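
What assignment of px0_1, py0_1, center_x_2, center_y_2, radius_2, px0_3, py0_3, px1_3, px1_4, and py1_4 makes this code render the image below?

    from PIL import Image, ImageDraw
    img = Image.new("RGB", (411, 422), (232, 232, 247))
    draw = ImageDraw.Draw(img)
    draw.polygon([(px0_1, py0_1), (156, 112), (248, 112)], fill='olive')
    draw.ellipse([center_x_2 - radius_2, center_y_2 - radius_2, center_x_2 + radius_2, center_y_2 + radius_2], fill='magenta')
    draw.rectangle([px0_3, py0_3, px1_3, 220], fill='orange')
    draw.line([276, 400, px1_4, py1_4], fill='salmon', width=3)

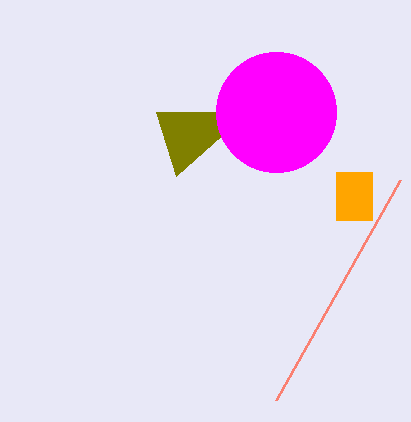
px0_1 = 176
py0_1 = 176
center_x_2 = 276
center_y_2 = 112
radius_2 = 60
px0_3 = 336
py0_3 = 172
px1_3 = 372
px1_4 = 400
py1_4 = 180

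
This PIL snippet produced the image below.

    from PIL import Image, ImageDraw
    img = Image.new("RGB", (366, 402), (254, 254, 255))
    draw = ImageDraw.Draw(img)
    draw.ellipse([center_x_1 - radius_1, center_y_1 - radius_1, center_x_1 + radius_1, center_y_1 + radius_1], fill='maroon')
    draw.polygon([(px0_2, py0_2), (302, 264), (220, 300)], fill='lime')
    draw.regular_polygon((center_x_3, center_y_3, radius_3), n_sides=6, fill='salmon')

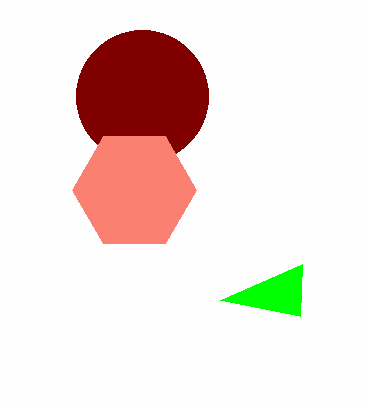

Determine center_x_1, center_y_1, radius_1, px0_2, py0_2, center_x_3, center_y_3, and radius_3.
center_x_1 = 142
center_y_1 = 96
radius_1 = 66
px0_2 = 300
py0_2 = 316
center_x_3 = 134
center_y_3 = 190
radius_3 = 62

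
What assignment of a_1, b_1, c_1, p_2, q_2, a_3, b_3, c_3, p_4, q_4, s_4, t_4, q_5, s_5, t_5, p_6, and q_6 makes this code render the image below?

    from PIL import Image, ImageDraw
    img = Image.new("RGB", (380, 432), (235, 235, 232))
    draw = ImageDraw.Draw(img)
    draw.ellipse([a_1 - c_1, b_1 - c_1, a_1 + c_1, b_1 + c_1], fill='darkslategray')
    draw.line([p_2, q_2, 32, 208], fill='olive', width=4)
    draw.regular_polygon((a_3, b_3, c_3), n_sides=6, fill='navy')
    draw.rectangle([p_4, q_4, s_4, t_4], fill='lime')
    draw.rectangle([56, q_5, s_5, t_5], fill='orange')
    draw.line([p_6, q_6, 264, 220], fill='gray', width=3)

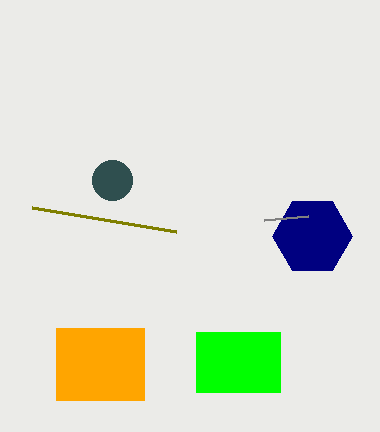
a_1 = 112
b_1 = 180
c_1 = 20
p_2 = 176
q_2 = 232
a_3 = 312
b_3 = 236
c_3 = 40
p_4 = 196
q_4 = 332
s_4 = 280
t_4 = 392
q_5 = 328
s_5 = 144
t_5 = 400
p_6 = 308
q_6 = 216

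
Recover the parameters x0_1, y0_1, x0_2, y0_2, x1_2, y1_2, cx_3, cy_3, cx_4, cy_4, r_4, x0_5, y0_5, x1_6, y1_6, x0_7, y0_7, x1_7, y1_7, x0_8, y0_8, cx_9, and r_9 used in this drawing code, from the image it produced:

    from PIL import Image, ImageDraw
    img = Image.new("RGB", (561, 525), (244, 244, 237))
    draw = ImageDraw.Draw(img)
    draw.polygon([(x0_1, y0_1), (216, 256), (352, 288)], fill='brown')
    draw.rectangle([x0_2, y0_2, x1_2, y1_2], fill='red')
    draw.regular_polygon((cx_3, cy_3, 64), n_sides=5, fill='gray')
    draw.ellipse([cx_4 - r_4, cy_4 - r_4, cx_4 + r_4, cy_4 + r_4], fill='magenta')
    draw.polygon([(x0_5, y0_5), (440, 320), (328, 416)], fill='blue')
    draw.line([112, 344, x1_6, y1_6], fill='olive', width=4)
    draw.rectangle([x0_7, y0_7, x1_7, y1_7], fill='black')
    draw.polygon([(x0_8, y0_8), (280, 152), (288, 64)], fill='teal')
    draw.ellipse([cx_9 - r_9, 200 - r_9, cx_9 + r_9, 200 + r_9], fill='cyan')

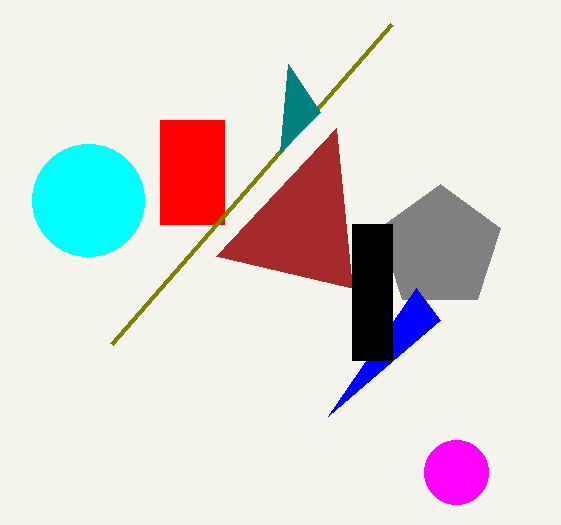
x0_1 = 336
y0_1 = 128
x0_2 = 160
y0_2 = 120
x1_2 = 224
y1_2 = 224
cx_3 = 440
cy_3 = 248
cx_4 = 456
cy_4 = 472
r_4 = 32
x0_5 = 416
y0_5 = 288
x1_6 = 392
y1_6 = 24
x0_7 = 352
y0_7 = 224
x1_7 = 392
y1_7 = 360
x0_8 = 320
y0_8 = 112
cx_9 = 88
r_9 = 56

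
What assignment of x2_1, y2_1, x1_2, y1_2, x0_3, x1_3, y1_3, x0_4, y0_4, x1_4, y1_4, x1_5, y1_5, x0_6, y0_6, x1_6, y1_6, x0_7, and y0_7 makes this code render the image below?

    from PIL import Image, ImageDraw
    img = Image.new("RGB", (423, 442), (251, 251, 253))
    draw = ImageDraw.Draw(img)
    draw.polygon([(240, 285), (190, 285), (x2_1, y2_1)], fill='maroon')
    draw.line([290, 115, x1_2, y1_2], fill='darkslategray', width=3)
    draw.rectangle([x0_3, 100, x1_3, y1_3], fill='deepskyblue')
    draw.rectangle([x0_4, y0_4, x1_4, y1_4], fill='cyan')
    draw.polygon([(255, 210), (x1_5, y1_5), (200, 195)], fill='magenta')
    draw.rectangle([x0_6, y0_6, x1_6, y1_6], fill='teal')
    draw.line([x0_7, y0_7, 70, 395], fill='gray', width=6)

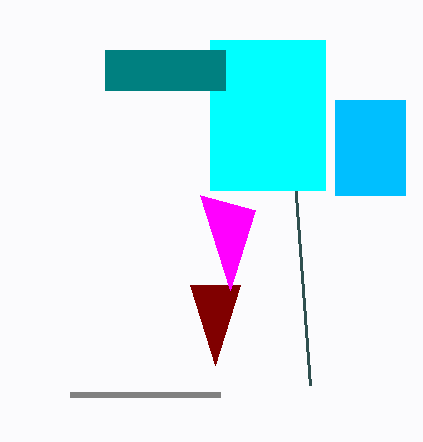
x2_1 = 215, y2_1 = 365, x1_2 = 310, y1_2 = 385, x0_3 = 335, x1_3 = 405, y1_3 = 195, x0_4 = 210, y0_4 = 40, x1_4 = 325, y1_4 = 190, x1_5 = 230, y1_5 = 290, x0_6 = 105, y0_6 = 50, x1_6 = 225, y1_6 = 90, x0_7 = 220, y0_7 = 395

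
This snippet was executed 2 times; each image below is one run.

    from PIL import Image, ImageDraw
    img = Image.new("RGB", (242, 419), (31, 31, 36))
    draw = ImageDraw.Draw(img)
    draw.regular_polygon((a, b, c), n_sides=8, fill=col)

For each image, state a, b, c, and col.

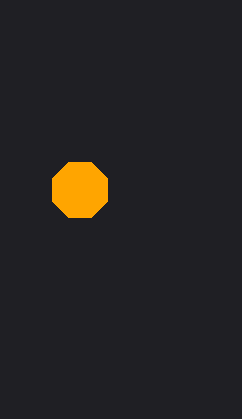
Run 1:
a = 80; b = 190; c = 30; col = 'orange'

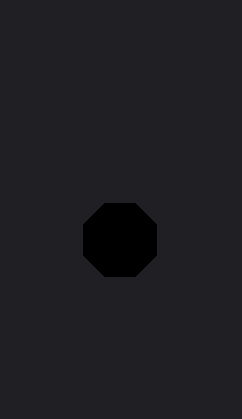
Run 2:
a = 120
b = 240
c = 40
col = 'black'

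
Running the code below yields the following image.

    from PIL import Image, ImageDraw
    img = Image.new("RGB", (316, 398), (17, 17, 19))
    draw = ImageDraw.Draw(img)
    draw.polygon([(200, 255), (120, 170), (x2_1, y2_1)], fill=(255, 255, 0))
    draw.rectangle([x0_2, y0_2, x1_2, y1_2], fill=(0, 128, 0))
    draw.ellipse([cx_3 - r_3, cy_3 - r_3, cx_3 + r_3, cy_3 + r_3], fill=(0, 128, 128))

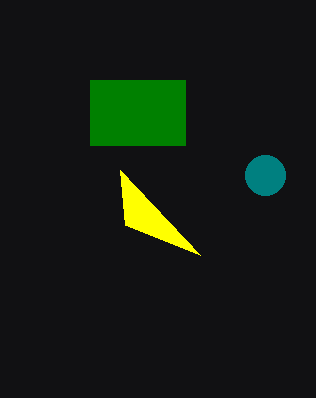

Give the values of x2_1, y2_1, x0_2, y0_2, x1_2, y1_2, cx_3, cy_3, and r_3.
x2_1 = 125; y2_1 = 225; x0_2 = 90; y0_2 = 80; x1_2 = 185; y1_2 = 145; cx_3 = 265; cy_3 = 175; r_3 = 20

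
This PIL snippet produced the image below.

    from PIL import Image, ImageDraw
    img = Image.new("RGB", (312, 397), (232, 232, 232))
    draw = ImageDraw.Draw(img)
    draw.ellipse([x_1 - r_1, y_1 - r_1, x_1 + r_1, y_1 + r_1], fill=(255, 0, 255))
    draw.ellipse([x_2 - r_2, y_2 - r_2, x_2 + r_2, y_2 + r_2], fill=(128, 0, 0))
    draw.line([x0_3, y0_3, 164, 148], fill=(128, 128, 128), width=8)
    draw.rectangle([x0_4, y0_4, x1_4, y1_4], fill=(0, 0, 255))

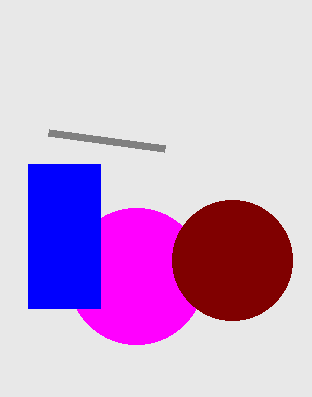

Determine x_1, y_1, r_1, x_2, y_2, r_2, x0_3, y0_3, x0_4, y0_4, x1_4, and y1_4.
x_1 = 136
y_1 = 276
r_1 = 68
x_2 = 232
y_2 = 260
r_2 = 60
x0_3 = 48
y0_3 = 132
x0_4 = 28
y0_4 = 164
x1_4 = 100
y1_4 = 308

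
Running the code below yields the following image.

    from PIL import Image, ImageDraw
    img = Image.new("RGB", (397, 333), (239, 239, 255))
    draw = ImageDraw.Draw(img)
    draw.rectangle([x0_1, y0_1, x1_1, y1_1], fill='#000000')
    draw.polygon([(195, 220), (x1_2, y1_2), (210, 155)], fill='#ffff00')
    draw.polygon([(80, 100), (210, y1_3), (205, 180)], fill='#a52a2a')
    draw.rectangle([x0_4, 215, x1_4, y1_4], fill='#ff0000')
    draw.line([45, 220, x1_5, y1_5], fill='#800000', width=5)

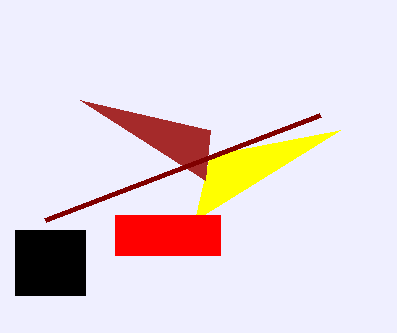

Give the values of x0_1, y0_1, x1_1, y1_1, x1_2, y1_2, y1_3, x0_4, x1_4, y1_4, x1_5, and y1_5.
x0_1 = 15, y0_1 = 230, x1_1 = 85, y1_1 = 295, x1_2 = 340, y1_2 = 130, y1_3 = 130, x0_4 = 115, x1_4 = 220, y1_4 = 255, x1_5 = 320, y1_5 = 115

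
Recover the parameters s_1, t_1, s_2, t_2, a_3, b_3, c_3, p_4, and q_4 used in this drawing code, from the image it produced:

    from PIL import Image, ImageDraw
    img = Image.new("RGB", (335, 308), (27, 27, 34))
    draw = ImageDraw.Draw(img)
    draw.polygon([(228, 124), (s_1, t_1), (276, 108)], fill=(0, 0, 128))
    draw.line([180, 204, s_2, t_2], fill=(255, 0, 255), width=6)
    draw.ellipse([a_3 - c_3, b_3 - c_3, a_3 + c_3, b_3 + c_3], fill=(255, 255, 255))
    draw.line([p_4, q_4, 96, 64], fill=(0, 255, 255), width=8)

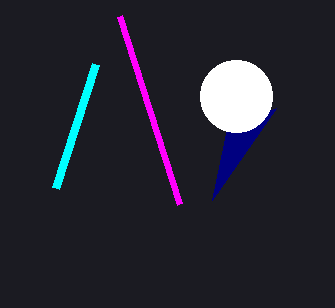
s_1 = 212
t_1 = 200
s_2 = 120
t_2 = 16
a_3 = 236
b_3 = 96
c_3 = 36
p_4 = 56
q_4 = 188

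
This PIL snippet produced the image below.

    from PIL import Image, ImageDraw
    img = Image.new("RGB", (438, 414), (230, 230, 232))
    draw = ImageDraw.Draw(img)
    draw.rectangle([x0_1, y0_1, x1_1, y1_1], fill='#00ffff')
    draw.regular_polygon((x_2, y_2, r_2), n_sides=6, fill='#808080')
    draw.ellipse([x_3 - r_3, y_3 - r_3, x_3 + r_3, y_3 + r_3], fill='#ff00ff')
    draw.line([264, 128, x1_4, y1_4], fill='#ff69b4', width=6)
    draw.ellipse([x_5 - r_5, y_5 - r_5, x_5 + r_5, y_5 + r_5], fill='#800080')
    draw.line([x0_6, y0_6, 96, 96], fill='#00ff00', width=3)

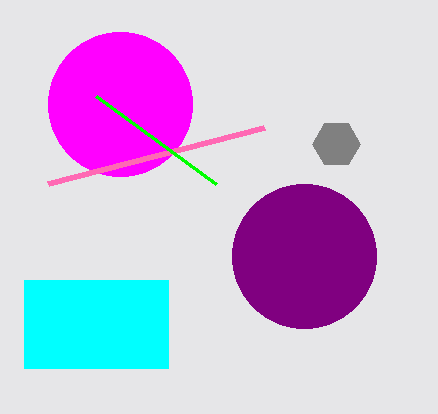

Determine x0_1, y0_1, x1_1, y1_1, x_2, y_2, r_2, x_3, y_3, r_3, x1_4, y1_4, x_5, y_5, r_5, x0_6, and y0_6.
x0_1 = 24; y0_1 = 280; x1_1 = 168; y1_1 = 368; x_2 = 336; y_2 = 144; r_2 = 24; x_3 = 120; y_3 = 104; r_3 = 72; x1_4 = 48; y1_4 = 184; x_5 = 304; y_5 = 256; r_5 = 72; x0_6 = 216; y0_6 = 184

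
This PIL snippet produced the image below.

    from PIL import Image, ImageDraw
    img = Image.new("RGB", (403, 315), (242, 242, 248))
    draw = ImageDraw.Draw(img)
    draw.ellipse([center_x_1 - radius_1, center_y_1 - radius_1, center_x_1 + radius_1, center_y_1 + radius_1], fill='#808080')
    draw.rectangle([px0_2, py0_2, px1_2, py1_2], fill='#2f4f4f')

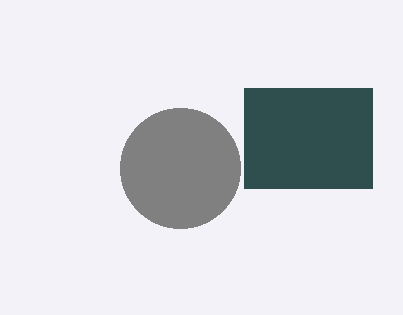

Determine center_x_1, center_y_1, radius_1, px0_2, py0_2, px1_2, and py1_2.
center_x_1 = 180
center_y_1 = 168
radius_1 = 60
px0_2 = 244
py0_2 = 88
px1_2 = 372
py1_2 = 188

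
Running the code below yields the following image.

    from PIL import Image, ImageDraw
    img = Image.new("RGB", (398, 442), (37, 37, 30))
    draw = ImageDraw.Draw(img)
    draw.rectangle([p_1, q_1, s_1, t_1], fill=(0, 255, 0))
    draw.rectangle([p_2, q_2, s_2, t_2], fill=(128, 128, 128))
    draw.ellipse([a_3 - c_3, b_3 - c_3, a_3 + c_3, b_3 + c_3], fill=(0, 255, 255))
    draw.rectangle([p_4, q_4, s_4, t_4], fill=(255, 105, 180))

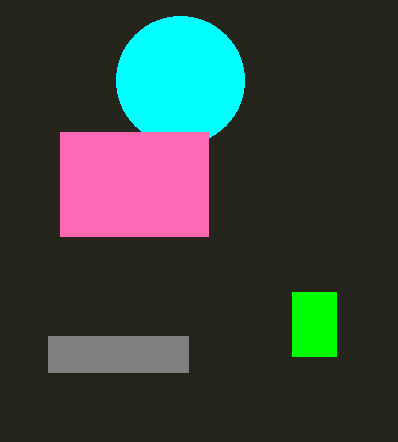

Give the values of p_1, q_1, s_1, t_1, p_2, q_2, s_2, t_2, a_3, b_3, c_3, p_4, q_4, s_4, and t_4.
p_1 = 292
q_1 = 292
s_1 = 336
t_1 = 356
p_2 = 48
q_2 = 336
s_2 = 188
t_2 = 372
a_3 = 180
b_3 = 80
c_3 = 64
p_4 = 60
q_4 = 132
s_4 = 208
t_4 = 236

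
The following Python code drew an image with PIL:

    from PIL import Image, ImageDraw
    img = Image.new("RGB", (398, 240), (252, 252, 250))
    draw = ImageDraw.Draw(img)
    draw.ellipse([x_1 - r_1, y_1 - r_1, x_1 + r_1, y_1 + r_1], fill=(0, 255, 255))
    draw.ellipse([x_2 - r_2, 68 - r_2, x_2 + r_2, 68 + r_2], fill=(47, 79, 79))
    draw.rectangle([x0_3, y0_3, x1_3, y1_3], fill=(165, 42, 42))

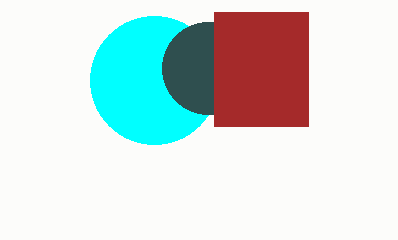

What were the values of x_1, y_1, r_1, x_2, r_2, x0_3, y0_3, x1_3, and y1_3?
x_1 = 154; y_1 = 80; r_1 = 64; x_2 = 208; r_2 = 46; x0_3 = 214; y0_3 = 12; x1_3 = 308; y1_3 = 126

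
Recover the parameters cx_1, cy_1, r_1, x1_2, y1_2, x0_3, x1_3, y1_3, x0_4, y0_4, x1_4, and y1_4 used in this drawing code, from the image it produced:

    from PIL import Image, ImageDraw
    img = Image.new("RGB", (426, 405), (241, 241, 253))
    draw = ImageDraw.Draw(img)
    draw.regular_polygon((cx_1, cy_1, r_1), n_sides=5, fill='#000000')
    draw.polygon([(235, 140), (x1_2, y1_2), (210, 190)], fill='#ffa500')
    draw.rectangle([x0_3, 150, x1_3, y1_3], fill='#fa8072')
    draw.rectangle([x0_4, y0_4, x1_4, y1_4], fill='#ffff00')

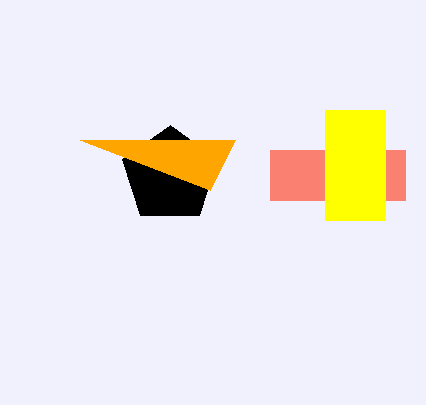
cx_1 = 170
cy_1 = 175
r_1 = 50
x1_2 = 80
y1_2 = 140
x0_3 = 270
x1_3 = 405
y1_3 = 200
x0_4 = 325
y0_4 = 110
x1_4 = 385
y1_4 = 220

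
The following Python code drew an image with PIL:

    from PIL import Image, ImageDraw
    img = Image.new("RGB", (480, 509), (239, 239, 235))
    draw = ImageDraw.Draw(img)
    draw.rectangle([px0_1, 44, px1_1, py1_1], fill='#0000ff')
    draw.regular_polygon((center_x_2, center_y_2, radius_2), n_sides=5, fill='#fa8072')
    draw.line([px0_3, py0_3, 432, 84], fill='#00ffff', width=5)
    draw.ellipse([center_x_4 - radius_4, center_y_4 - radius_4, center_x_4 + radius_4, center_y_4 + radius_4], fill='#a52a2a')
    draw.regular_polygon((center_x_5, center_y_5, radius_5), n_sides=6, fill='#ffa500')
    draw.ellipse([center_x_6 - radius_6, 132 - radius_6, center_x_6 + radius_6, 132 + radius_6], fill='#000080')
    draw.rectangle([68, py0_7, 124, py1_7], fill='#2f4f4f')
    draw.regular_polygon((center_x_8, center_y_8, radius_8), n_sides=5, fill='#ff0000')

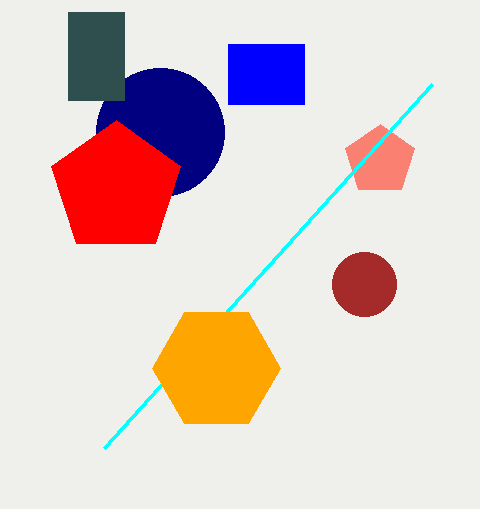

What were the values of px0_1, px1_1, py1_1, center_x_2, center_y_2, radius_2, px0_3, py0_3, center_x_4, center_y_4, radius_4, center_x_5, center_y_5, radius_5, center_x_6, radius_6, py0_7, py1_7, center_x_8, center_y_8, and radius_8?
px0_1 = 228, px1_1 = 304, py1_1 = 104, center_x_2 = 380, center_y_2 = 160, radius_2 = 36, px0_3 = 104, py0_3 = 448, center_x_4 = 364, center_y_4 = 284, radius_4 = 32, center_x_5 = 216, center_y_5 = 368, radius_5 = 64, center_x_6 = 160, radius_6 = 64, py0_7 = 12, py1_7 = 100, center_x_8 = 116, center_y_8 = 188, radius_8 = 68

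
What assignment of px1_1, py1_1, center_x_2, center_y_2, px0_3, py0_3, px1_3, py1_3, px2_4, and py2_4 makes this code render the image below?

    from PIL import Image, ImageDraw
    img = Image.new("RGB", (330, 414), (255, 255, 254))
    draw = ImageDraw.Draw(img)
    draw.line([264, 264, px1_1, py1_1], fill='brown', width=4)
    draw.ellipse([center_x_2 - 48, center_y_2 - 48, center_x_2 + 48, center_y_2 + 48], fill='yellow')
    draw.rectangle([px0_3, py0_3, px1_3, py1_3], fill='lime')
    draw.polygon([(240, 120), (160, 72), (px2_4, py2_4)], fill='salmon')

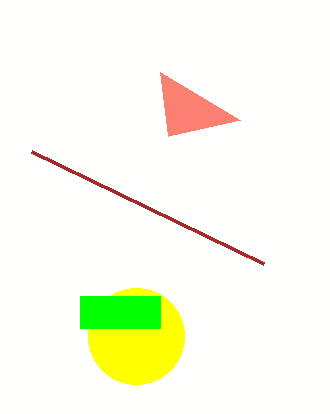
px1_1 = 32
py1_1 = 152
center_x_2 = 136
center_y_2 = 336
px0_3 = 80
py0_3 = 296
px1_3 = 160
py1_3 = 328
px2_4 = 168
py2_4 = 136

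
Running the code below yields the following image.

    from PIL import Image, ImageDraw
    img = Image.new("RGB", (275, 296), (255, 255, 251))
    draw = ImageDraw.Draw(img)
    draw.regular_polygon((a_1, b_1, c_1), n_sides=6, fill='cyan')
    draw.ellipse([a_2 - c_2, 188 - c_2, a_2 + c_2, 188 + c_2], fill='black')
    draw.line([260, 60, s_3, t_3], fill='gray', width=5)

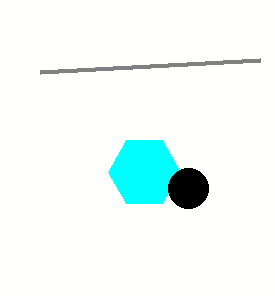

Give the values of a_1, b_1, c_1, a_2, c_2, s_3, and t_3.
a_1 = 144, b_1 = 172, c_1 = 36, a_2 = 188, c_2 = 20, s_3 = 40, t_3 = 72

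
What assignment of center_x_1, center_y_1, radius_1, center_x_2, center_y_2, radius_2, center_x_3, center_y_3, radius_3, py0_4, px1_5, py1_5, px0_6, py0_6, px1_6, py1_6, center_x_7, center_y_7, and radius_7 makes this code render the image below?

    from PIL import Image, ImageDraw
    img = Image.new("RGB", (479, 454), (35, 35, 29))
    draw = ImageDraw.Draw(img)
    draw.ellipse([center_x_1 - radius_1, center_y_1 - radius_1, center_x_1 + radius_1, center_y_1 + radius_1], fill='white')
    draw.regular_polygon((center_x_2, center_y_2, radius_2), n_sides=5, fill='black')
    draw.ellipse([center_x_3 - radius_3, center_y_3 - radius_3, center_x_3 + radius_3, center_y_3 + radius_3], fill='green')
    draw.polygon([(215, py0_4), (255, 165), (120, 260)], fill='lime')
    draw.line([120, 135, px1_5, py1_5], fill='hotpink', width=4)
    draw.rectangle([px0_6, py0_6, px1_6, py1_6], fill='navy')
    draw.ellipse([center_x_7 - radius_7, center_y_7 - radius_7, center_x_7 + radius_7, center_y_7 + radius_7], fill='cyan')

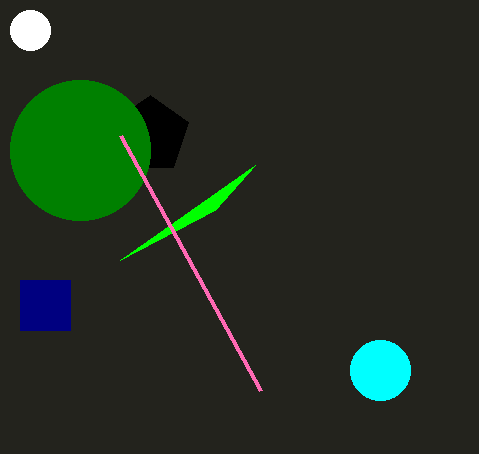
center_x_1 = 30
center_y_1 = 30
radius_1 = 20
center_x_2 = 150
center_y_2 = 135
radius_2 = 40
center_x_3 = 80
center_y_3 = 150
radius_3 = 70
py0_4 = 210
px1_5 = 260
py1_5 = 390
px0_6 = 20
py0_6 = 280
px1_6 = 70
py1_6 = 330
center_x_7 = 380
center_y_7 = 370
radius_7 = 30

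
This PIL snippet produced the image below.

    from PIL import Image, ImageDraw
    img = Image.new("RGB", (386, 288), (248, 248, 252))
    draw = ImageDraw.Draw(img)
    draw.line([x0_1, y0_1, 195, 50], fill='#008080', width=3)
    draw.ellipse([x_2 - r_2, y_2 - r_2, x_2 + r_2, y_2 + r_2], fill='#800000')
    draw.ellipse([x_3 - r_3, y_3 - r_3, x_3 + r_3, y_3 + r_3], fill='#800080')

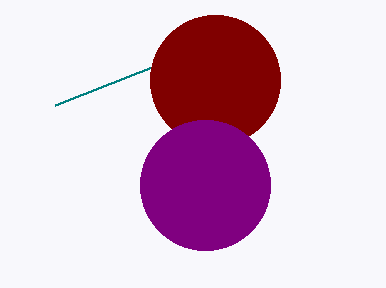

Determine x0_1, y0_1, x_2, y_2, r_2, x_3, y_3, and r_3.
x0_1 = 55, y0_1 = 105, x_2 = 215, y_2 = 80, r_2 = 65, x_3 = 205, y_3 = 185, r_3 = 65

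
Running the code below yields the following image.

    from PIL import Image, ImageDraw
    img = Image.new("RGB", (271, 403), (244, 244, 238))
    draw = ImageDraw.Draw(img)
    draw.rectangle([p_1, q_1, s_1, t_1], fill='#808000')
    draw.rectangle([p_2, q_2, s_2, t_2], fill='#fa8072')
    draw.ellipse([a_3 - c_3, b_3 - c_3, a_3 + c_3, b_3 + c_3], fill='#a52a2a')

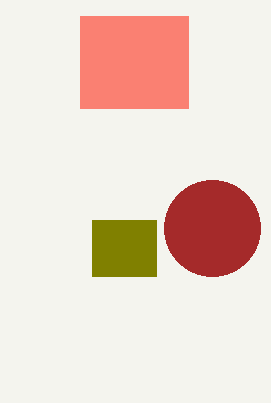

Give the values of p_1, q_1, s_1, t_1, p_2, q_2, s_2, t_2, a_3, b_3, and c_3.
p_1 = 92; q_1 = 220; s_1 = 156; t_1 = 276; p_2 = 80; q_2 = 16; s_2 = 188; t_2 = 108; a_3 = 212; b_3 = 228; c_3 = 48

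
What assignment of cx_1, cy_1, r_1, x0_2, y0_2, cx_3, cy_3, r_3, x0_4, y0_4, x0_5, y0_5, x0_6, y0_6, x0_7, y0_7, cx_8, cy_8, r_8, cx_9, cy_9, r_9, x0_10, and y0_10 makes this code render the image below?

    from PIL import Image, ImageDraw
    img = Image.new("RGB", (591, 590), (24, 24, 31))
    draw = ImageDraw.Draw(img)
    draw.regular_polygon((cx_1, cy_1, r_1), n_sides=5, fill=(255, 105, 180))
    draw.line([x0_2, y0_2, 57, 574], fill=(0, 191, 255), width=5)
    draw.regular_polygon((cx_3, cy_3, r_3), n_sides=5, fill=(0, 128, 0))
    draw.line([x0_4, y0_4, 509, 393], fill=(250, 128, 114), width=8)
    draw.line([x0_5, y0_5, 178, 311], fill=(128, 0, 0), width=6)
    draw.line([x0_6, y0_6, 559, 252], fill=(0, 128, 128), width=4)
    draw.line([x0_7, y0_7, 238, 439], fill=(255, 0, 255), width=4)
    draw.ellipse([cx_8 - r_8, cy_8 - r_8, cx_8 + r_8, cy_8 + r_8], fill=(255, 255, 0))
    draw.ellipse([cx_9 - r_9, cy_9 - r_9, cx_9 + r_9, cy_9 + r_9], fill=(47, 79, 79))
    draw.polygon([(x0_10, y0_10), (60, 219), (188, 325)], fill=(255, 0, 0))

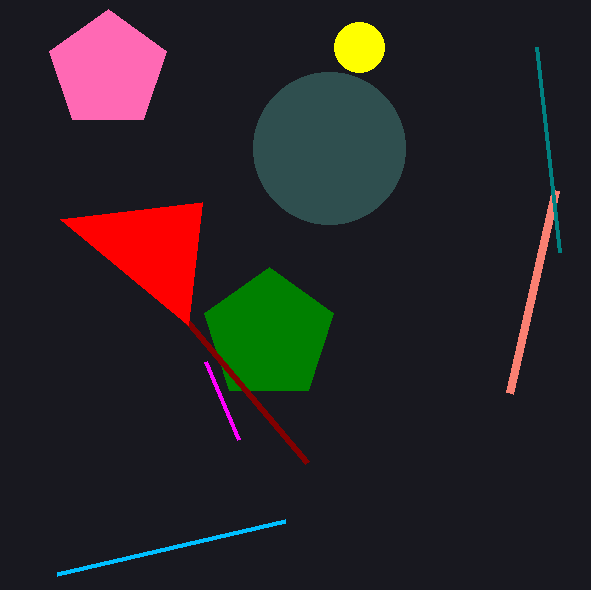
cx_1 = 108
cy_1 = 70
r_1 = 61
x0_2 = 285
y0_2 = 521
cx_3 = 269
cy_3 = 335
r_3 = 68
x0_4 = 555
y0_4 = 190
x0_5 = 307
y0_5 = 463
x0_6 = 536
y0_6 = 47
x0_7 = 205
y0_7 = 361
cx_8 = 359
cy_8 = 47
r_8 = 25
cx_9 = 329
cy_9 = 148
r_9 = 76
x0_10 = 202
y0_10 = 202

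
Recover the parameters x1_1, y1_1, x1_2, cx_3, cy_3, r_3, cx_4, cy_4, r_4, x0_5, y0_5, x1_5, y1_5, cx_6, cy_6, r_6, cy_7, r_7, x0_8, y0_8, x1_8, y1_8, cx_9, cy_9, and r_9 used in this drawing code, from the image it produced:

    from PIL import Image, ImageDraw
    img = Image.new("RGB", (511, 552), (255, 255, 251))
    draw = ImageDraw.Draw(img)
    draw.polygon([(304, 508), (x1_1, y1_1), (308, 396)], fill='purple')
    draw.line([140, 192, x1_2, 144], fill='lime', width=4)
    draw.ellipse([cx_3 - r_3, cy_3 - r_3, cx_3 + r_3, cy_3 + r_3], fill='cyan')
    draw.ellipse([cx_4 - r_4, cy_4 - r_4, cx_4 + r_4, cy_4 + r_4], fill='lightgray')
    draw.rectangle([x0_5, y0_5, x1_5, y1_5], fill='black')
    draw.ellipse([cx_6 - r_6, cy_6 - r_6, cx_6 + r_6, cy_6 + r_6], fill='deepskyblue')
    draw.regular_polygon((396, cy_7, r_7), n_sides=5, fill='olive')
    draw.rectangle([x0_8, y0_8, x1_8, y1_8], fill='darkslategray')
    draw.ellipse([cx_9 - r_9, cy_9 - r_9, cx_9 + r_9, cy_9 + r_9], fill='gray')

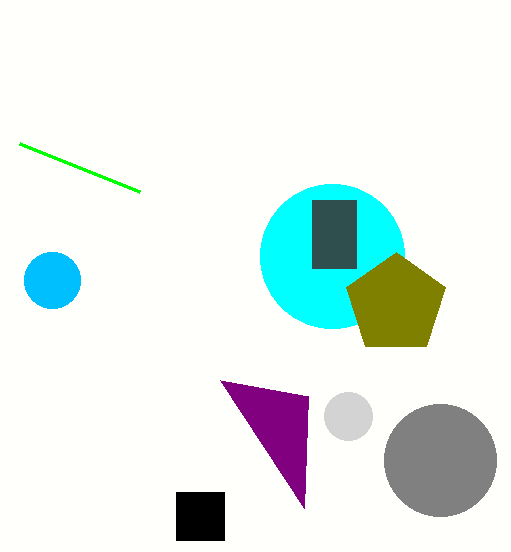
x1_1 = 220, y1_1 = 380, x1_2 = 20, cx_3 = 332, cy_3 = 256, r_3 = 72, cx_4 = 348, cy_4 = 416, r_4 = 24, x0_5 = 176, y0_5 = 492, x1_5 = 224, y1_5 = 540, cx_6 = 52, cy_6 = 280, r_6 = 28, cy_7 = 304, r_7 = 52, x0_8 = 312, y0_8 = 200, x1_8 = 356, y1_8 = 268, cx_9 = 440, cy_9 = 460, r_9 = 56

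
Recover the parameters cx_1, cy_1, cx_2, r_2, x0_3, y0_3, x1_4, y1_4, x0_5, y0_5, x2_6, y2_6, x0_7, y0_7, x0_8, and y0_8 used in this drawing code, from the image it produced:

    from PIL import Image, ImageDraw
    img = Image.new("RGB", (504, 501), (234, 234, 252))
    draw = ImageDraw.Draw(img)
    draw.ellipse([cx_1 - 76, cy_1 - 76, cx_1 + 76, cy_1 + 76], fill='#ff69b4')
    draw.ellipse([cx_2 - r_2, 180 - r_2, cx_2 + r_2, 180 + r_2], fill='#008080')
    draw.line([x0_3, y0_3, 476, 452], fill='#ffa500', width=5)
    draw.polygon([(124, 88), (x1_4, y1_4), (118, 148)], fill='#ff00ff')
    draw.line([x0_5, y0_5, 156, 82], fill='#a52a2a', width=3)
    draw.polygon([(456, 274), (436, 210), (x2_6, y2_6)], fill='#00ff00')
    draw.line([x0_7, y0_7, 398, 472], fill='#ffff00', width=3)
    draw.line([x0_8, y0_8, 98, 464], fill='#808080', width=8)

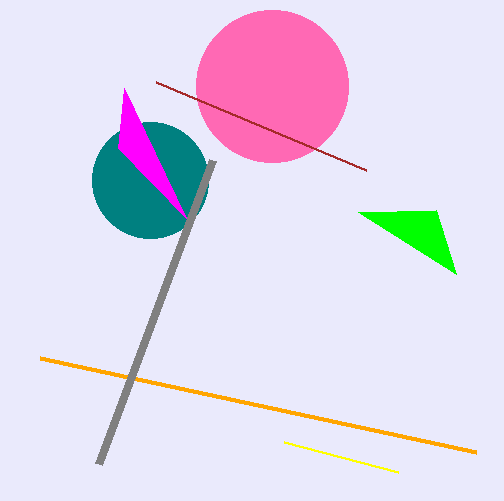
cx_1 = 272; cy_1 = 86; cx_2 = 150; r_2 = 58; x0_3 = 40; y0_3 = 358; x1_4 = 186; y1_4 = 218; x0_5 = 366; y0_5 = 170; x2_6 = 358; y2_6 = 212; x0_7 = 284; y0_7 = 442; x0_8 = 212; y0_8 = 160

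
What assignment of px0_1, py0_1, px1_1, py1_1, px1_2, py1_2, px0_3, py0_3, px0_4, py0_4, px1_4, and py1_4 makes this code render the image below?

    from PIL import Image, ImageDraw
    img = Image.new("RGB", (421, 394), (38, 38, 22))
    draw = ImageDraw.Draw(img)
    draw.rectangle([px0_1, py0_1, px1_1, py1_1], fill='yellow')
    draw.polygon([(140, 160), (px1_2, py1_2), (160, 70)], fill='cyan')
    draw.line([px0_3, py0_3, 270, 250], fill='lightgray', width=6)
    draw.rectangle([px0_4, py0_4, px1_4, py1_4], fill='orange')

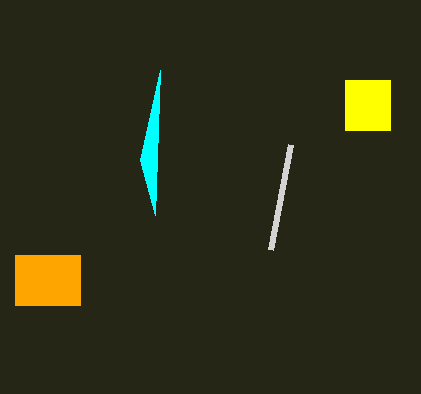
px0_1 = 345; py0_1 = 80; px1_1 = 390; py1_1 = 130; px1_2 = 155; py1_2 = 215; px0_3 = 290; py0_3 = 145; px0_4 = 15; py0_4 = 255; px1_4 = 80; py1_4 = 305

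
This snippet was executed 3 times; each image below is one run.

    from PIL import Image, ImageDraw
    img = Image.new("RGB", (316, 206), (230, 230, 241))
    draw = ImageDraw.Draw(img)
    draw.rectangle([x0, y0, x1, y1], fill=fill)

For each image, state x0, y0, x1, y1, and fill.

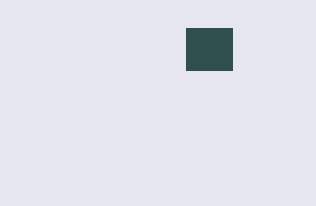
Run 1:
x0 = 186; y0 = 28; x1 = 232; y1 = 70; fill = 'darkslategray'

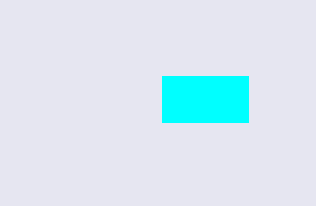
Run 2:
x0 = 162, y0 = 76, x1 = 248, y1 = 122, fill = 'cyan'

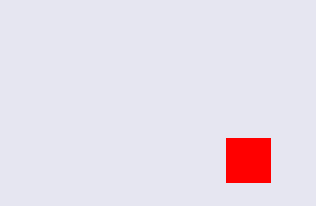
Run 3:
x0 = 226; y0 = 138; x1 = 270; y1 = 182; fill = 'red'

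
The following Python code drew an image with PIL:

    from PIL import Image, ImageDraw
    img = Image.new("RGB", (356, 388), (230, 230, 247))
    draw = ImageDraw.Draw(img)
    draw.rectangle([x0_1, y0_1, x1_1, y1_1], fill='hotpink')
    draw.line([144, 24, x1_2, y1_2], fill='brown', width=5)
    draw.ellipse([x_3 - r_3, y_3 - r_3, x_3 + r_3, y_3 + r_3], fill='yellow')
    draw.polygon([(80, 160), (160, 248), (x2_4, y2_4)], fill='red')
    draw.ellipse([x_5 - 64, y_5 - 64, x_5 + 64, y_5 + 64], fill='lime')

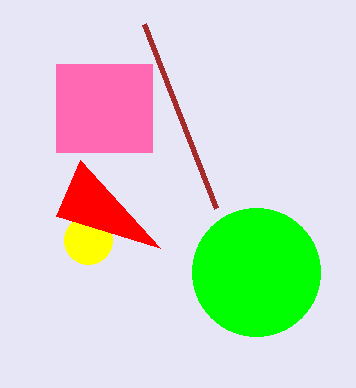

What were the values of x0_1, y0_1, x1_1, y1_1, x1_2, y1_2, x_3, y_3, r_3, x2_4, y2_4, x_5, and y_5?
x0_1 = 56, y0_1 = 64, x1_1 = 152, y1_1 = 152, x1_2 = 216, y1_2 = 208, x_3 = 88, y_3 = 240, r_3 = 24, x2_4 = 56, y2_4 = 216, x_5 = 256, y_5 = 272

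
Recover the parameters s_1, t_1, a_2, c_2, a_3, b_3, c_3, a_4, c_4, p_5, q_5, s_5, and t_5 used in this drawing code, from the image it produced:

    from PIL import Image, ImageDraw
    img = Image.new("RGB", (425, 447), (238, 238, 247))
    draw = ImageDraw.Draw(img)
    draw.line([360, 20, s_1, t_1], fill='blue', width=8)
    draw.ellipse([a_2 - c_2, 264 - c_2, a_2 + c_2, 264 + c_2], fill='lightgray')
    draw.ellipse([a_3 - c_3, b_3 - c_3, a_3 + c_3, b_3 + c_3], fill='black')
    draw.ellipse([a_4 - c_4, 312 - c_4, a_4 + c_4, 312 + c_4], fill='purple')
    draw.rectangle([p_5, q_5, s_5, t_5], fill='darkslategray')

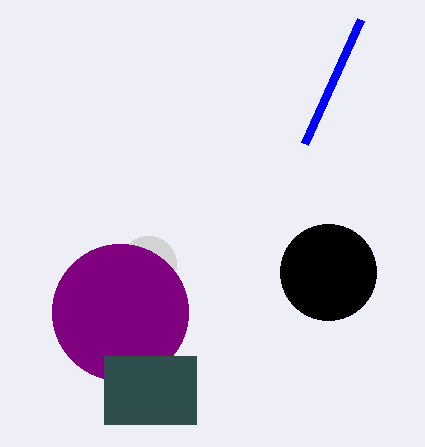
s_1 = 304, t_1 = 144, a_2 = 148, c_2 = 28, a_3 = 328, b_3 = 272, c_3 = 48, a_4 = 120, c_4 = 68, p_5 = 104, q_5 = 356, s_5 = 196, t_5 = 424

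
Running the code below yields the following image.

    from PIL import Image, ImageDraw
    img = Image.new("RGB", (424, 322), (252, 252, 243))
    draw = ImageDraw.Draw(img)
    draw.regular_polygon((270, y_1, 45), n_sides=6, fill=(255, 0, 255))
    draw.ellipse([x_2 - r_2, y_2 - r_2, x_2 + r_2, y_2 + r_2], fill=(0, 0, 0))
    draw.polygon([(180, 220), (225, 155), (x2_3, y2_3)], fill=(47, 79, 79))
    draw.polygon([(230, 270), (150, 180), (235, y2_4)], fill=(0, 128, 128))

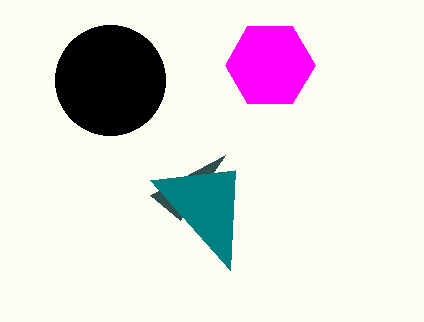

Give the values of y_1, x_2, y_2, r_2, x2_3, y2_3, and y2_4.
y_1 = 65
x_2 = 110
y_2 = 80
r_2 = 55
x2_3 = 150
y2_3 = 195
y2_4 = 170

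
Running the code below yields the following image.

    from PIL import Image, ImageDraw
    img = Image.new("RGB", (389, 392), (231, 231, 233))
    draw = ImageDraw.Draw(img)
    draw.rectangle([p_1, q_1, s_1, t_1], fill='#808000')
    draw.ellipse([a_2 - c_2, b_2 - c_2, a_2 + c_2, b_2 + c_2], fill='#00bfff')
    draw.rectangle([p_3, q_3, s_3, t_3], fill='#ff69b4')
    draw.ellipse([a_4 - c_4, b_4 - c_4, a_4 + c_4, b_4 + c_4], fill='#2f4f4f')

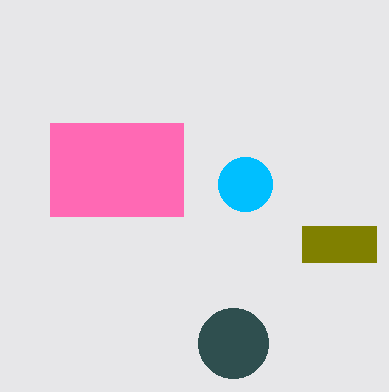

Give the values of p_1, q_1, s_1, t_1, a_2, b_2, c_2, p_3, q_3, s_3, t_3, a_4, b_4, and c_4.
p_1 = 302, q_1 = 226, s_1 = 376, t_1 = 262, a_2 = 245, b_2 = 184, c_2 = 27, p_3 = 50, q_3 = 123, s_3 = 183, t_3 = 216, a_4 = 233, b_4 = 343, c_4 = 35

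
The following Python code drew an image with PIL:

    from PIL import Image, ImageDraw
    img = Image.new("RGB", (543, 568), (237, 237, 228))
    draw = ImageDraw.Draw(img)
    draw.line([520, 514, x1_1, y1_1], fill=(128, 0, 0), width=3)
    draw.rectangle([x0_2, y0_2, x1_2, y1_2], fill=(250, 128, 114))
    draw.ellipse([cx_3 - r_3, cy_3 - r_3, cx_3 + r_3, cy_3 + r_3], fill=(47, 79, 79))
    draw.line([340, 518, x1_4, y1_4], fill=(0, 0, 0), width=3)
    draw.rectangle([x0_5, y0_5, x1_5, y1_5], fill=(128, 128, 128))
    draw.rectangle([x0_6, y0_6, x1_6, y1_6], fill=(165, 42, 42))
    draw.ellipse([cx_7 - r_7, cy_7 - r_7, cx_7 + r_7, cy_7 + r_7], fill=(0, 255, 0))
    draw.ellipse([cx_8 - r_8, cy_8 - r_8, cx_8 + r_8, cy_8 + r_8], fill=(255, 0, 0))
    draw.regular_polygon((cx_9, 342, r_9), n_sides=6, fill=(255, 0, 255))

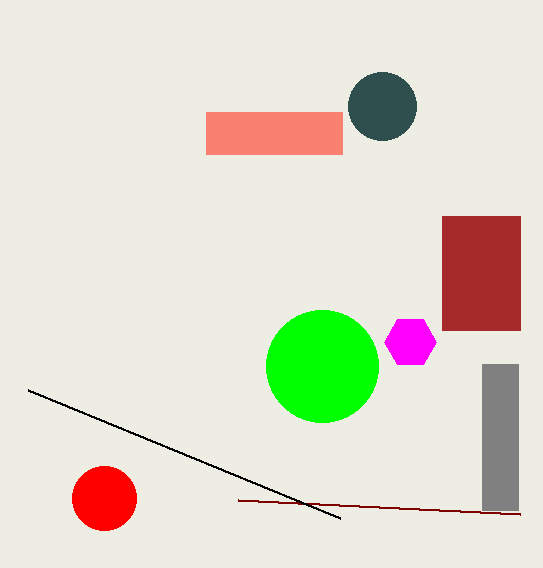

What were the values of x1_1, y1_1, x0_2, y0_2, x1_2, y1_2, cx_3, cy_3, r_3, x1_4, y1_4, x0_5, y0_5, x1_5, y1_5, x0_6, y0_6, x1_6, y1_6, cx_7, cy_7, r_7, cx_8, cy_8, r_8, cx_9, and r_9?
x1_1 = 238; y1_1 = 500; x0_2 = 206; y0_2 = 112; x1_2 = 342; y1_2 = 154; cx_3 = 382; cy_3 = 106; r_3 = 34; x1_4 = 28; y1_4 = 390; x0_5 = 482; y0_5 = 364; x1_5 = 518; y1_5 = 510; x0_6 = 442; y0_6 = 216; x1_6 = 520; y1_6 = 330; cx_7 = 322; cy_7 = 366; r_7 = 56; cx_8 = 104; cy_8 = 498; r_8 = 32; cx_9 = 410; r_9 = 26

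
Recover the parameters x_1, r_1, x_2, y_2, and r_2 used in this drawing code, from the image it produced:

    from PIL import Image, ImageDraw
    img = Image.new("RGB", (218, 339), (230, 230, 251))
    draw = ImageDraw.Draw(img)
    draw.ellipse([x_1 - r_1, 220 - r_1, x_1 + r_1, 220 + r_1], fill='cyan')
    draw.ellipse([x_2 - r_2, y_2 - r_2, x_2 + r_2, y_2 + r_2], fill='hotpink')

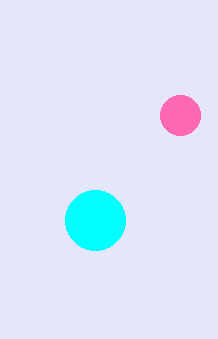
x_1 = 95
r_1 = 30
x_2 = 180
y_2 = 115
r_2 = 20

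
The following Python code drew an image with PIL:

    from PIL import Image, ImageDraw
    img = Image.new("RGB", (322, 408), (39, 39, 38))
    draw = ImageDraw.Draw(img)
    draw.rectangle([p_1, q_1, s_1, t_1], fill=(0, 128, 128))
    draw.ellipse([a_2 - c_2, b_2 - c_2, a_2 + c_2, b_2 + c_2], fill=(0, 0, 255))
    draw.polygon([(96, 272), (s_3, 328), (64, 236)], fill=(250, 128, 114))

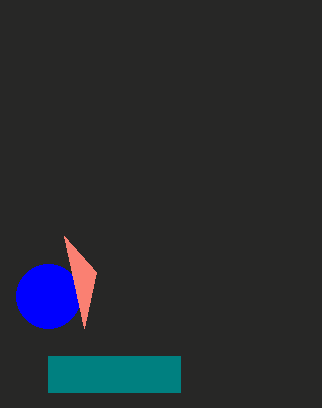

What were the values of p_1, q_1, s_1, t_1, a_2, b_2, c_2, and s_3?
p_1 = 48; q_1 = 356; s_1 = 180; t_1 = 392; a_2 = 48; b_2 = 296; c_2 = 32; s_3 = 84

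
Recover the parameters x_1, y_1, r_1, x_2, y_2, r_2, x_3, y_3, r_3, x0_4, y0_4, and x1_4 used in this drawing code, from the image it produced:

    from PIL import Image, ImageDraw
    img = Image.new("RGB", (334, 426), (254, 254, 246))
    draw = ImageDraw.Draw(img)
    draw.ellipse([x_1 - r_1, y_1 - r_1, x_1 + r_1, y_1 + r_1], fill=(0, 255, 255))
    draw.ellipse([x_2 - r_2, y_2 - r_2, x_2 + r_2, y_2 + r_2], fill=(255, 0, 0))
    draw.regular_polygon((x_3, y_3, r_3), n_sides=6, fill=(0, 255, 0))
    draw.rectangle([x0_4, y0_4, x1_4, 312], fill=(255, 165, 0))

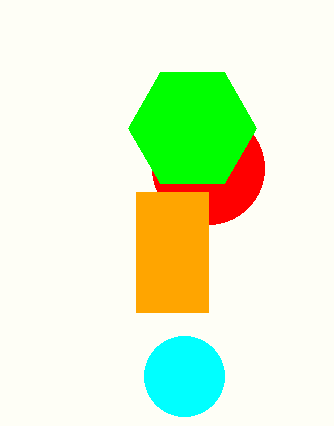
x_1 = 184, y_1 = 376, r_1 = 40, x_2 = 208, y_2 = 168, r_2 = 56, x_3 = 192, y_3 = 128, r_3 = 64, x0_4 = 136, y0_4 = 192, x1_4 = 208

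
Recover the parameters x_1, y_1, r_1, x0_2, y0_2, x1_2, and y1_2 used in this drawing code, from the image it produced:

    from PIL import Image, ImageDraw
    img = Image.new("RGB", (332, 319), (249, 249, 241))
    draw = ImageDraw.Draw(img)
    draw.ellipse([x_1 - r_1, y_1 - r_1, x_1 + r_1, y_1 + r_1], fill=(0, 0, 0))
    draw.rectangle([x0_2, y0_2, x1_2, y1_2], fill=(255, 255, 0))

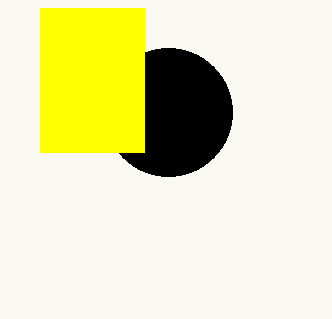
x_1 = 168, y_1 = 112, r_1 = 64, x0_2 = 40, y0_2 = 8, x1_2 = 144, y1_2 = 152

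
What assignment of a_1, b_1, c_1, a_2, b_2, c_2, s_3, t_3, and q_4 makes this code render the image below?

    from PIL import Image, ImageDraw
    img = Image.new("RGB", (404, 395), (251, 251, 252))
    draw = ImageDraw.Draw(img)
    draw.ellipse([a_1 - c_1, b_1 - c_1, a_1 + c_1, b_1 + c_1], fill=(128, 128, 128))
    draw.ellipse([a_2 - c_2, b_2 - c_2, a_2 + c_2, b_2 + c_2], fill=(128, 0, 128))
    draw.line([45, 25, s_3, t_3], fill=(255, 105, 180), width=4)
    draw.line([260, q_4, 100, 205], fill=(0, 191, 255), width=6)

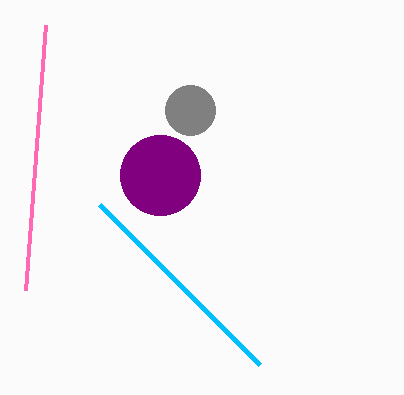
a_1 = 190, b_1 = 110, c_1 = 25, a_2 = 160, b_2 = 175, c_2 = 40, s_3 = 25, t_3 = 290, q_4 = 365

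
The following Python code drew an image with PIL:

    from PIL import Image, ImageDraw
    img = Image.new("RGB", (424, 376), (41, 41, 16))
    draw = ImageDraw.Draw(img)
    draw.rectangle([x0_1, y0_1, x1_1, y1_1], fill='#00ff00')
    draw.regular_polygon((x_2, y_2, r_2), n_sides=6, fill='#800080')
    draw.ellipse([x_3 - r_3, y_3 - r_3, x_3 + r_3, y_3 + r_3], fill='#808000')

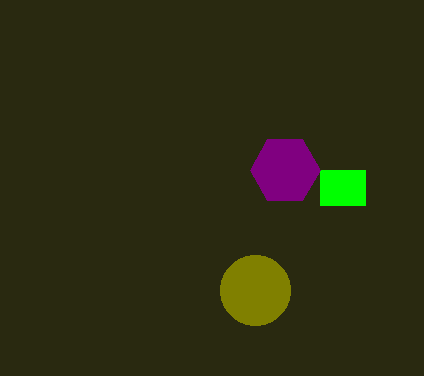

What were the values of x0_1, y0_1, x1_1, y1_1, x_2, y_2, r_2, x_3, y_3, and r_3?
x0_1 = 320
y0_1 = 170
x1_1 = 365
y1_1 = 205
x_2 = 285
y_2 = 170
r_2 = 35
x_3 = 255
y_3 = 290
r_3 = 35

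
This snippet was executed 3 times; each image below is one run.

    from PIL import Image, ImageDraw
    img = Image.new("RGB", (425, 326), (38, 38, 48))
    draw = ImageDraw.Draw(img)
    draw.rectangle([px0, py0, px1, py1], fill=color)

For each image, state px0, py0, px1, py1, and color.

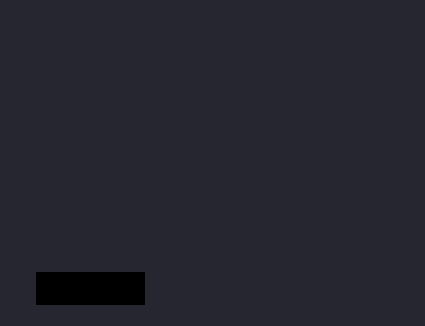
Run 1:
px0 = 36, py0 = 272, px1 = 144, py1 = 304, color = 'black'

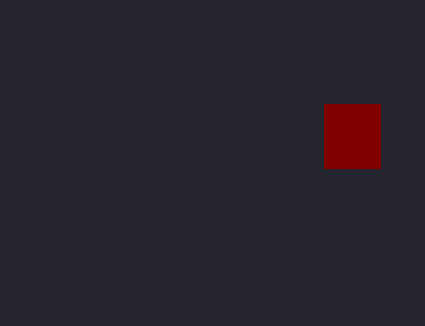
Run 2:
px0 = 324
py0 = 104
px1 = 380
py1 = 168
color = 'maroon'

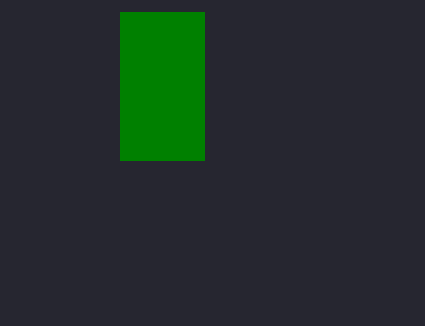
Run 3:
px0 = 120
py0 = 12
px1 = 204
py1 = 160
color = 'green'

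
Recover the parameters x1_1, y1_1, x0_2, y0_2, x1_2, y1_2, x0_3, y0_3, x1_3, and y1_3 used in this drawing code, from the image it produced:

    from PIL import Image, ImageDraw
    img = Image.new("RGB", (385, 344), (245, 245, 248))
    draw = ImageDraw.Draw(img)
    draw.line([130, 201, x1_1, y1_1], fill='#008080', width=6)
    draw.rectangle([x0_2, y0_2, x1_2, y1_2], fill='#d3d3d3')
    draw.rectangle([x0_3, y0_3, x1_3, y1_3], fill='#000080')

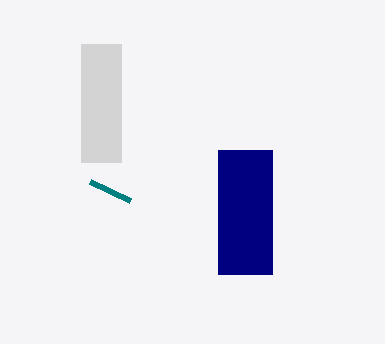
x1_1 = 90, y1_1 = 182, x0_2 = 81, y0_2 = 44, x1_2 = 121, y1_2 = 162, x0_3 = 218, y0_3 = 150, x1_3 = 272, y1_3 = 274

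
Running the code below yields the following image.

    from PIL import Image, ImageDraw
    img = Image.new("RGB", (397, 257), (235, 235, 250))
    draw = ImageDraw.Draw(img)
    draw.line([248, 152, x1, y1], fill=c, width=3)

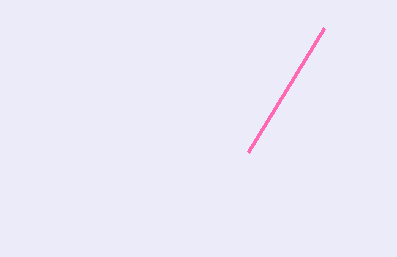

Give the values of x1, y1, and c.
x1 = 324
y1 = 28
c = 'hotpink'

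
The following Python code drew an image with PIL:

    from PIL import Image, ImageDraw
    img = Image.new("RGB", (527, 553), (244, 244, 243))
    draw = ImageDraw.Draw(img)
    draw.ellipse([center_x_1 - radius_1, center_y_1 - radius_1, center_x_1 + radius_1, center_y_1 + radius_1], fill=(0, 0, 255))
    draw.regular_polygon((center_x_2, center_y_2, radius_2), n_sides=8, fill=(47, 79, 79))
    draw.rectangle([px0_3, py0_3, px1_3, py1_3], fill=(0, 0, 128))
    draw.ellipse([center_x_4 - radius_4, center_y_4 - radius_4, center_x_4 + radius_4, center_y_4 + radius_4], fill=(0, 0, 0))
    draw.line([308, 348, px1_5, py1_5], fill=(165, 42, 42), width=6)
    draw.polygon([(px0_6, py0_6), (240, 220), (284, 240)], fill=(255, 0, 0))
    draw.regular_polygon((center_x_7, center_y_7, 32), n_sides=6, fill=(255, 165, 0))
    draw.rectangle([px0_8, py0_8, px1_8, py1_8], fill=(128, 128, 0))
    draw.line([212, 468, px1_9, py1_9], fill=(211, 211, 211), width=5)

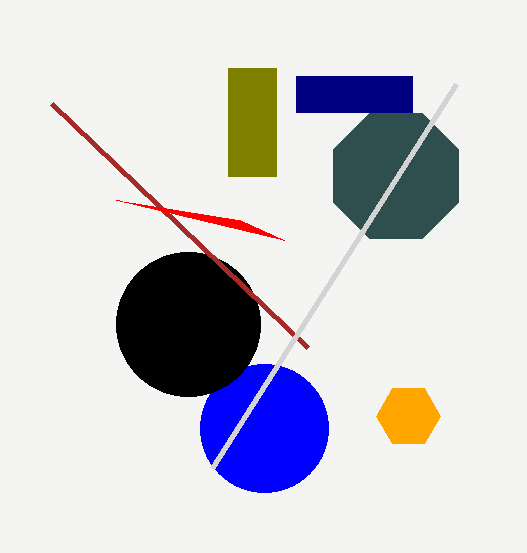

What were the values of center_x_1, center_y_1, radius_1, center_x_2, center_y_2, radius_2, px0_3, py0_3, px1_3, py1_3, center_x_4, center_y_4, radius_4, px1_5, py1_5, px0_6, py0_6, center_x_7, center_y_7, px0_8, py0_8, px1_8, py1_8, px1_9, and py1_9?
center_x_1 = 264
center_y_1 = 428
radius_1 = 64
center_x_2 = 396
center_y_2 = 176
radius_2 = 68
px0_3 = 296
py0_3 = 76
px1_3 = 412
py1_3 = 112
center_x_4 = 188
center_y_4 = 324
radius_4 = 72
px1_5 = 52
py1_5 = 104
px0_6 = 116
py0_6 = 200
center_x_7 = 408
center_y_7 = 416
px0_8 = 228
py0_8 = 68
px1_8 = 276
py1_8 = 176
px1_9 = 456
py1_9 = 84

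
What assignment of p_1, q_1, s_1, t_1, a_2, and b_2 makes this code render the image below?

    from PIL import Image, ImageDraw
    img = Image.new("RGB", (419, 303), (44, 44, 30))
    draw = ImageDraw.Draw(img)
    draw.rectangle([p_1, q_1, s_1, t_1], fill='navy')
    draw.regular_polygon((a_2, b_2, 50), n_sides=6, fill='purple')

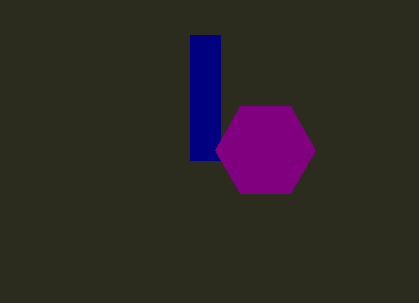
p_1 = 190, q_1 = 35, s_1 = 220, t_1 = 160, a_2 = 265, b_2 = 150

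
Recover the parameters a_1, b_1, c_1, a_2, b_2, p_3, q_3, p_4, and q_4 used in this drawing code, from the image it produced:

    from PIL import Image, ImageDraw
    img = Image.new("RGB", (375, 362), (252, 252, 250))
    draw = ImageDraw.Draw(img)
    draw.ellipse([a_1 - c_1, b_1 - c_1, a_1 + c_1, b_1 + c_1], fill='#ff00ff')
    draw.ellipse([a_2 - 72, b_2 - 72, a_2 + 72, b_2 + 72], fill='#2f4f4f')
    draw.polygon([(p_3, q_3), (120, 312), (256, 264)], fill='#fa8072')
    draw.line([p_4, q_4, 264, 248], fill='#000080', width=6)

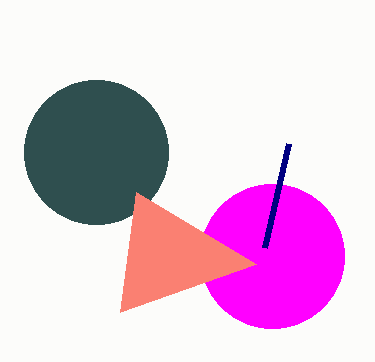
a_1 = 272, b_1 = 256, c_1 = 72, a_2 = 96, b_2 = 152, p_3 = 136, q_3 = 192, p_4 = 288, q_4 = 144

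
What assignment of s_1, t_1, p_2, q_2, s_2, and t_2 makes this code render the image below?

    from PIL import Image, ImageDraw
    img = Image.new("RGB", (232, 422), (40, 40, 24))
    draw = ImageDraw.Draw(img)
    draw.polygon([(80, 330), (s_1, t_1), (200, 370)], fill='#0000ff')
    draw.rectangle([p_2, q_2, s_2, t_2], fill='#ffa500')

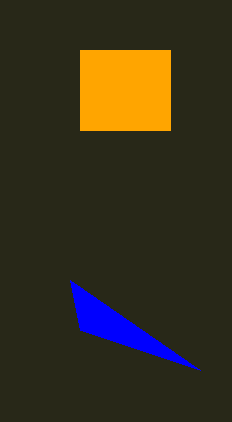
s_1 = 70; t_1 = 280; p_2 = 80; q_2 = 50; s_2 = 170; t_2 = 130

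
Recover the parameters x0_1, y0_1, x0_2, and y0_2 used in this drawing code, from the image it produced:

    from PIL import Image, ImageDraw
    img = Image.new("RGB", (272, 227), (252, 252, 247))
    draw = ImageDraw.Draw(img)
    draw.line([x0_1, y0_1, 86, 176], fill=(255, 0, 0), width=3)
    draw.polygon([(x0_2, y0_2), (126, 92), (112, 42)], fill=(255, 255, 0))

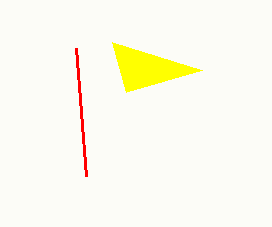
x0_1 = 76; y0_1 = 48; x0_2 = 202; y0_2 = 70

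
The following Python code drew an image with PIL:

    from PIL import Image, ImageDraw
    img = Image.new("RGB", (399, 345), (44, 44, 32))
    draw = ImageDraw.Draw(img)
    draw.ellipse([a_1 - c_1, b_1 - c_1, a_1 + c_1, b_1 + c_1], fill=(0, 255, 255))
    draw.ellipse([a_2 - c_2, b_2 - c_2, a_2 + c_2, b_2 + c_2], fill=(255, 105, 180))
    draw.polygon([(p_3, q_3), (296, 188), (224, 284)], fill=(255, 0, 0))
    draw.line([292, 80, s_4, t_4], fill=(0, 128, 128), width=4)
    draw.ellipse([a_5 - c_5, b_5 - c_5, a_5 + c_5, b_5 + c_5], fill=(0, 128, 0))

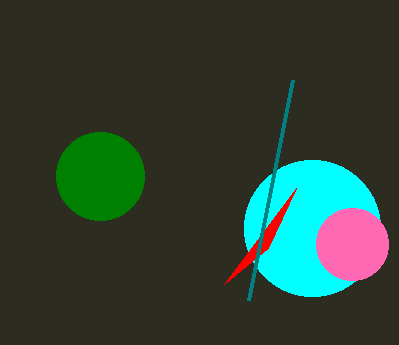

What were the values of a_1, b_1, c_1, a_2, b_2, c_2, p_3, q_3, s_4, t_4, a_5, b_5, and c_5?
a_1 = 312; b_1 = 228; c_1 = 68; a_2 = 352; b_2 = 244; c_2 = 36; p_3 = 268; q_3 = 248; s_4 = 248; t_4 = 300; a_5 = 100; b_5 = 176; c_5 = 44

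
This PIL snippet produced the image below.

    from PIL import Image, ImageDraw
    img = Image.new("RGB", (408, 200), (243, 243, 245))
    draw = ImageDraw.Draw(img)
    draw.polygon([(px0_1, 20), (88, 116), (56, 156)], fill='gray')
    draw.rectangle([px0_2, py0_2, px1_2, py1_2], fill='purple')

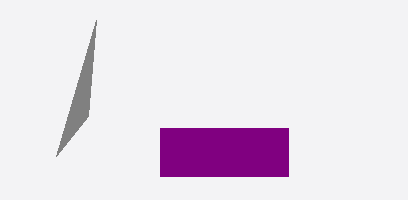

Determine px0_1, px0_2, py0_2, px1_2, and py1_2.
px0_1 = 96, px0_2 = 160, py0_2 = 128, px1_2 = 288, py1_2 = 176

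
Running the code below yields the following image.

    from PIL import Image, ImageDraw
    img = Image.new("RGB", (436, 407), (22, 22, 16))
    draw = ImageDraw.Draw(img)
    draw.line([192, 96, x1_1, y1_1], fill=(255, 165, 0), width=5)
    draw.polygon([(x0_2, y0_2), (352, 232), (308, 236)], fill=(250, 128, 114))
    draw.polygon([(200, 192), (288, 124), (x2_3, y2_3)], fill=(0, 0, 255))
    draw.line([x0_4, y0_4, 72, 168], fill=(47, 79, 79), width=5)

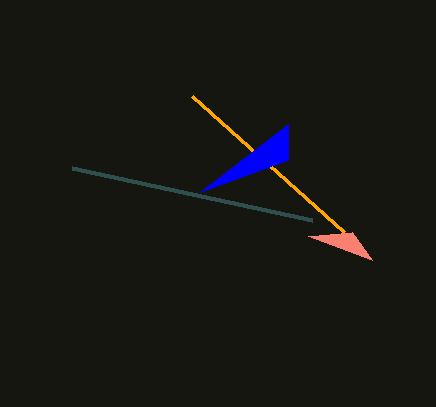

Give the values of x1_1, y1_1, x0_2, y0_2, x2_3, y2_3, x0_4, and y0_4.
x1_1 = 344
y1_1 = 232
x0_2 = 372
y0_2 = 260
x2_3 = 288
y2_3 = 160
x0_4 = 312
y0_4 = 220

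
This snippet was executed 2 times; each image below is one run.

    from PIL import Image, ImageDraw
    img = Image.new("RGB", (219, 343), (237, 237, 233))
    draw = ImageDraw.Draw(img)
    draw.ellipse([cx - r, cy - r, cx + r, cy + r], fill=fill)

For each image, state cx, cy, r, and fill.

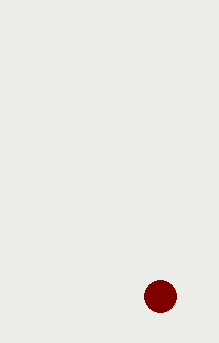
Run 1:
cx = 160, cy = 296, r = 16, fill = 'maroon'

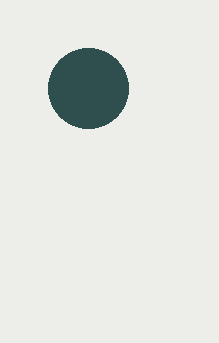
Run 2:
cx = 88, cy = 88, r = 40, fill = 'darkslategray'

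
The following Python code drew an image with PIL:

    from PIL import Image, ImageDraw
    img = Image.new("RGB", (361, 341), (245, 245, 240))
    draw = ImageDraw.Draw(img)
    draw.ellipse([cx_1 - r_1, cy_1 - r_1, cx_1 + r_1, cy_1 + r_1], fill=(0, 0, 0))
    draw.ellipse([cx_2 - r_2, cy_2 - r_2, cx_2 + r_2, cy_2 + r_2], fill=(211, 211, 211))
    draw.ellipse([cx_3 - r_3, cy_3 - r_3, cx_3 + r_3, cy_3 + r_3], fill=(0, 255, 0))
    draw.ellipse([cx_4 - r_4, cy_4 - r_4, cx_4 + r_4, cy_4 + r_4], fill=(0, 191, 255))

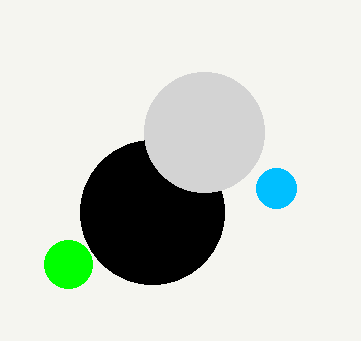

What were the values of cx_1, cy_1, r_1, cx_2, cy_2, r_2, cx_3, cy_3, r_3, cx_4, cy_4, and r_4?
cx_1 = 152, cy_1 = 212, r_1 = 72, cx_2 = 204, cy_2 = 132, r_2 = 60, cx_3 = 68, cy_3 = 264, r_3 = 24, cx_4 = 276, cy_4 = 188, r_4 = 20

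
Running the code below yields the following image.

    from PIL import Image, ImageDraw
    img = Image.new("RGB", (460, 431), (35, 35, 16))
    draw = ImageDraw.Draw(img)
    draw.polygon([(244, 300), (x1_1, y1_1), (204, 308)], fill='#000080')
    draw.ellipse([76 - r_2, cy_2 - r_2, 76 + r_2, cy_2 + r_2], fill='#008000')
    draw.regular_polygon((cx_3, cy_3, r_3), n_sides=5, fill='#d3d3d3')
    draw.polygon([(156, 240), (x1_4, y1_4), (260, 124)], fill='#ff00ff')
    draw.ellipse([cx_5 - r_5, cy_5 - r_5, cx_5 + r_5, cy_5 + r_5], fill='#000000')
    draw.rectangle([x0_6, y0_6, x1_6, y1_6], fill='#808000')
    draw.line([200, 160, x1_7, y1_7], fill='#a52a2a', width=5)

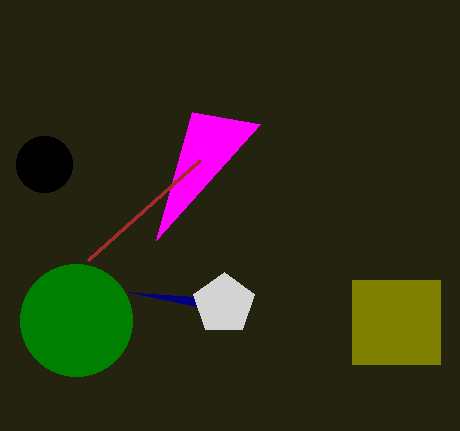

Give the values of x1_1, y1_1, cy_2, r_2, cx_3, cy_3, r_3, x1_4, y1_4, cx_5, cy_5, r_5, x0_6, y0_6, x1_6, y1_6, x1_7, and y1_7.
x1_1 = 128, y1_1 = 292, cy_2 = 320, r_2 = 56, cx_3 = 224, cy_3 = 304, r_3 = 32, x1_4 = 192, y1_4 = 112, cx_5 = 44, cy_5 = 164, r_5 = 28, x0_6 = 352, y0_6 = 280, x1_6 = 440, y1_6 = 364, x1_7 = 88, y1_7 = 260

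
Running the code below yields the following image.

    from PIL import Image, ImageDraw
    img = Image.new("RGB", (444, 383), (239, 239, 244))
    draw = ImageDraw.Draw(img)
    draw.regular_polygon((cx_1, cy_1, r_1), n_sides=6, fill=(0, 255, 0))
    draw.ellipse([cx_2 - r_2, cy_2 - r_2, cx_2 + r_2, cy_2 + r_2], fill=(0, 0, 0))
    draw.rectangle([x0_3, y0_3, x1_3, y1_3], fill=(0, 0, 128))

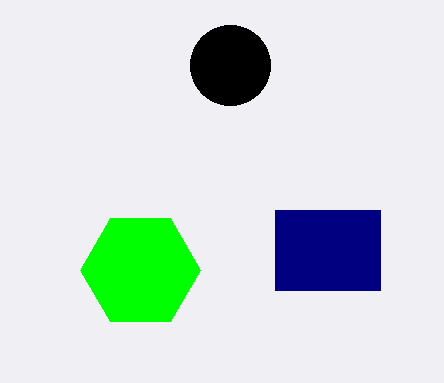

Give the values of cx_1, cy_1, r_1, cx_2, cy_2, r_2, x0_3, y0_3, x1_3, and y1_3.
cx_1 = 140; cy_1 = 270; r_1 = 60; cx_2 = 230; cy_2 = 65; r_2 = 40; x0_3 = 275; y0_3 = 210; x1_3 = 380; y1_3 = 290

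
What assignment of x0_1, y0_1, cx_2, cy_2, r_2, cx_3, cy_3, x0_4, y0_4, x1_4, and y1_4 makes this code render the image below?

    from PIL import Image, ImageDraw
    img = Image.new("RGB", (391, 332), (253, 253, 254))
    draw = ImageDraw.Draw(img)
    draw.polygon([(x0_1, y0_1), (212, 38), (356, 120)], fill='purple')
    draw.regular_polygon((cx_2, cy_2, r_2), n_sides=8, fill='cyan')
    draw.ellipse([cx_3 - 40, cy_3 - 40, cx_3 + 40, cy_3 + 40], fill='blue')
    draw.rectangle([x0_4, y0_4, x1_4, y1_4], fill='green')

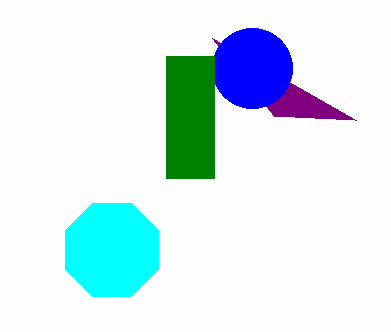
x0_1 = 274; y0_1 = 116; cx_2 = 112; cy_2 = 250; r_2 = 50; cx_3 = 252; cy_3 = 68; x0_4 = 166; y0_4 = 56; x1_4 = 214; y1_4 = 178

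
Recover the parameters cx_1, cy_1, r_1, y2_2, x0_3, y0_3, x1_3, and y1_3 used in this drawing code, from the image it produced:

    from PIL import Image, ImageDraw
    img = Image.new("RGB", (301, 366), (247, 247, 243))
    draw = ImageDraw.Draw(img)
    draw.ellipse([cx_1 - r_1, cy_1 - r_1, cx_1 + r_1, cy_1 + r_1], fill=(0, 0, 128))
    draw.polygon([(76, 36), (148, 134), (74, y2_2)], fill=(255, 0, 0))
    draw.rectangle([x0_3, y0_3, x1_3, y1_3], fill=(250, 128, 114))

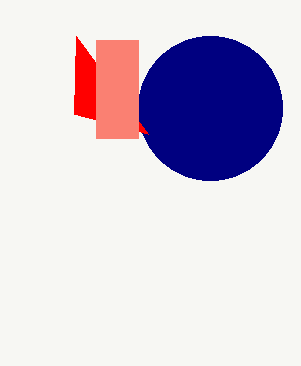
cx_1 = 210; cy_1 = 108; r_1 = 72; y2_2 = 114; x0_3 = 96; y0_3 = 40; x1_3 = 138; y1_3 = 138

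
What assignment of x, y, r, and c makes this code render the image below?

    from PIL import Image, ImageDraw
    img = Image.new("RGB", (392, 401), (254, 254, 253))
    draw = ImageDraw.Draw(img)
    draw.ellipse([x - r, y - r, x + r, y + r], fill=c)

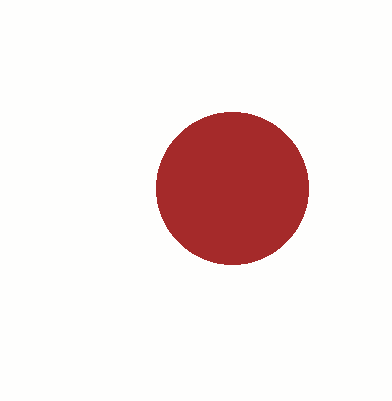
x = 232, y = 188, r = 76, c = 'brown'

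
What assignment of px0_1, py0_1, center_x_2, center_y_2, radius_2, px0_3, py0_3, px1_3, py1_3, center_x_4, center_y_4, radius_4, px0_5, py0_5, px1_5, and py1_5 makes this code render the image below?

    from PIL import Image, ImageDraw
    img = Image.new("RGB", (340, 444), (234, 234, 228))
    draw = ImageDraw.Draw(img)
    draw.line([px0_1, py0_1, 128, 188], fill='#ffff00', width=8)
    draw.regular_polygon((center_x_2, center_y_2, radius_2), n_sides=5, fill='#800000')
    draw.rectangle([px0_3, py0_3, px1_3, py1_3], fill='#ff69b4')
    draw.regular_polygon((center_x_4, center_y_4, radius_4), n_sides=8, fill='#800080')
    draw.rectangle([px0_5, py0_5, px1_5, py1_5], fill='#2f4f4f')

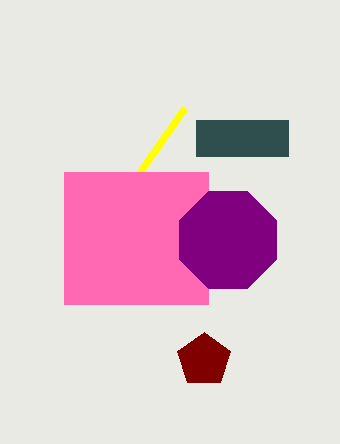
px0_1 = 184
py0_1 = 108
center_x_2 = 204
center_y_2 = 360
radius_2 = 28
px0_3 = 64
py0_3 = 172
px1_3 = 208
py1_3 = 304
center_x_4 = 228
center_y_4 = 240
radius_4 = 52
px0_5 = 196
py0_5 = 120
px1_5 = 288
py1_5 = 156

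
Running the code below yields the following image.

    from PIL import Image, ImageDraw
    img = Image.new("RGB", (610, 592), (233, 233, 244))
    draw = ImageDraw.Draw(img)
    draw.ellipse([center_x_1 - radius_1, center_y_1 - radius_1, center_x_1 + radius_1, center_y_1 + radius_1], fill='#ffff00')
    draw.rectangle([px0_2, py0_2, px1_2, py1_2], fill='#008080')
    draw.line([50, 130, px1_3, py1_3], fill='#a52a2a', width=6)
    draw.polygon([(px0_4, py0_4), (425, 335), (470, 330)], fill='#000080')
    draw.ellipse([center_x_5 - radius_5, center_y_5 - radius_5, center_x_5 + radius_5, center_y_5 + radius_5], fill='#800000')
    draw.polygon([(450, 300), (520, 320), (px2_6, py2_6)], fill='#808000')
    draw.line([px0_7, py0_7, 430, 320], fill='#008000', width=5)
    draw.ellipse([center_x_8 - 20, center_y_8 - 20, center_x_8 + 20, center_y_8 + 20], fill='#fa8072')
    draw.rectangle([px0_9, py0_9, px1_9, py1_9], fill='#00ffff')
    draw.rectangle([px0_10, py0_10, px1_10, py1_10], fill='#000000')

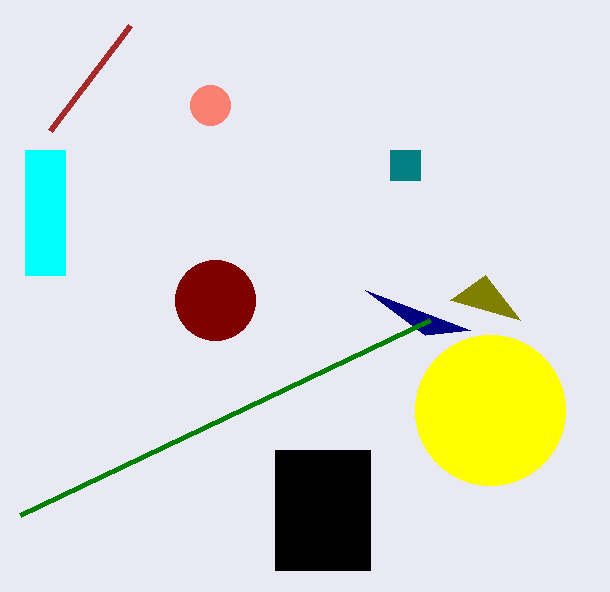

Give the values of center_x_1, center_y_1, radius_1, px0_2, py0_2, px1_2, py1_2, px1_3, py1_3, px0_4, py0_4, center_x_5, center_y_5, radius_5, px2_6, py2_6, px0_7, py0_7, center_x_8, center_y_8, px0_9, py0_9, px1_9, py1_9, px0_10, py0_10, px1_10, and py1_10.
center_x_1 = 490, center_y_1 = 410, radius_1 = 75, px0_2 = 390, py0_2 = 150, px1_2 = 420, py1_2 = 180, px1_3 = 130, py1_3 = 25, px0_4 = 365, py0_4 = 290, center_x_5 = 215, center_y_5 = 300, radius_5 = 40, px2_6 = 485, py2_6 = 275, px0_7 = 20, py0_7 = 515, center_x_8 = 210, center_y_8 = 105, px0_9 = 25, py0_9 = 150, px1_9 = 65, py1_9 = 275, px0_10 = 275, py0_10 = 450, px1_10 = 370, py1_10 = 570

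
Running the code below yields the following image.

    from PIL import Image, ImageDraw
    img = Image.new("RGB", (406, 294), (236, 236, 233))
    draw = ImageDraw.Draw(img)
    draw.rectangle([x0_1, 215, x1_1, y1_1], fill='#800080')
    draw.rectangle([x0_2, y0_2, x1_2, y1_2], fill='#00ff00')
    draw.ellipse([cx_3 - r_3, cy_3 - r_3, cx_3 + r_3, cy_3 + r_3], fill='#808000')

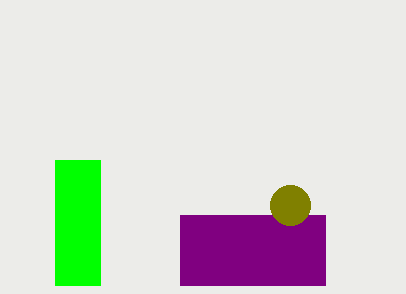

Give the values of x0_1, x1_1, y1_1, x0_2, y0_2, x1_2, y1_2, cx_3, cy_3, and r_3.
x0_1 = 180
x1_1 = 325
y1_1 = 285
x0_2 = 55
y0_2 = 160
x1_2 = 100
y1_2 = 285
cx_3 = 290
cy_3 = 205
r_3 = 20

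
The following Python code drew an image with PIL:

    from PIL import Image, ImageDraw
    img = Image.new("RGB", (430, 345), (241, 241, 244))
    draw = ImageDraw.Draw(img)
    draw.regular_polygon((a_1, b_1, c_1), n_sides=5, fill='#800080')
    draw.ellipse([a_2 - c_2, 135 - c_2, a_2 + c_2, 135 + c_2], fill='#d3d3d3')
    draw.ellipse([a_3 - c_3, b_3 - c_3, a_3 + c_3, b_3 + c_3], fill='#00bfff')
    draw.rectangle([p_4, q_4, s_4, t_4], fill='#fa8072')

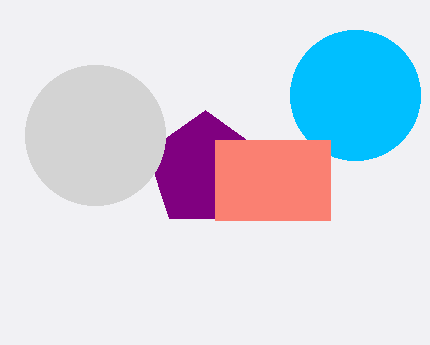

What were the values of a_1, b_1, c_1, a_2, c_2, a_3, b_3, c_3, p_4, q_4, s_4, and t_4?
a_1 = 205; b_1 = 170; c_1 = 60; a_2 = 95; c_2 = 70; a_3 = 355; b_3 = 95; c_3 = 65; p_4 = 215; q_4 = 140; s_4 = 330; t_4 = 220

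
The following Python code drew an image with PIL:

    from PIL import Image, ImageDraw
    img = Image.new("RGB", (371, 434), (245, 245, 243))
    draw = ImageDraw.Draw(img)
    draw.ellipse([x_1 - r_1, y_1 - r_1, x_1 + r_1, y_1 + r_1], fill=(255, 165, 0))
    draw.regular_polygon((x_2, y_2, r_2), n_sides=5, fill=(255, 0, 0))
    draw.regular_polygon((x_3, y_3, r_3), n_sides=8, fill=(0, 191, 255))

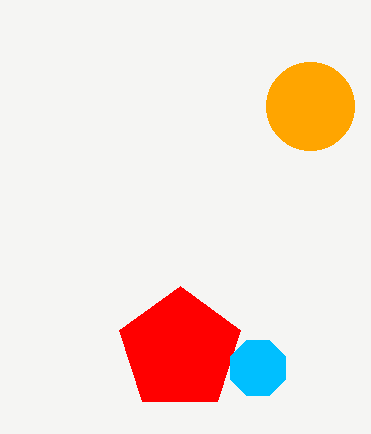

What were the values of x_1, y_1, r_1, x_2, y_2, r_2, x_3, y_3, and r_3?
x_1 = 310, y_1 = 106, r_1 = 44, x_2 = 180, y_2 = 350, r_2 = 64, x_3 = 258, y_3 = 368, r_3 = 30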